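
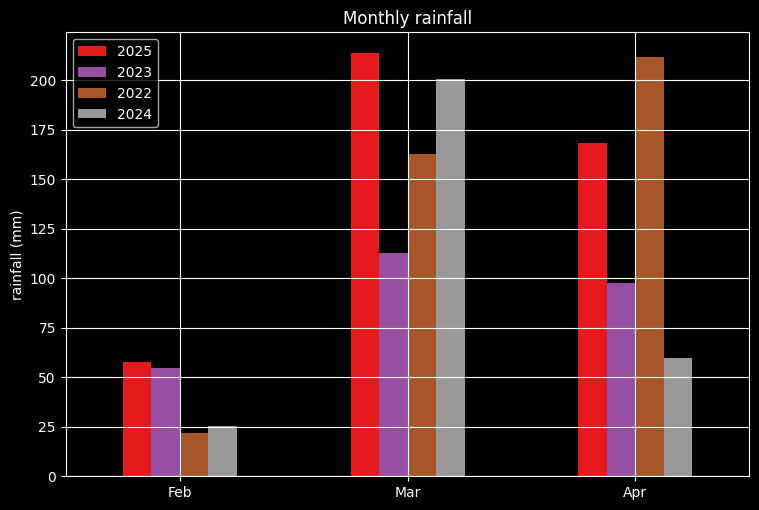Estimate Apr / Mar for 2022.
Apr ≈ 220, Mar ≈ 160; 220/160 ≈ 1.38.

≈ 1.38×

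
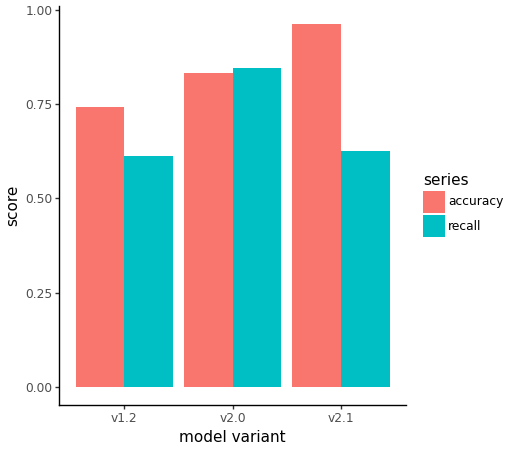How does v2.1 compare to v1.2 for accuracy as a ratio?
v2.1 ≈ 1.0, v1.2 ≈ 0.7; 1.0/0.7 ≈ 1.43.

≈ 1.43×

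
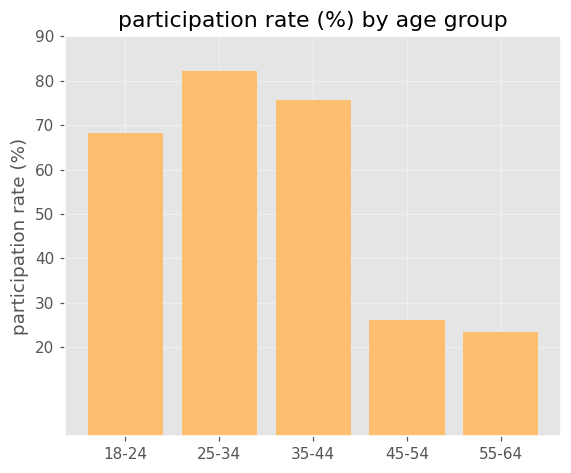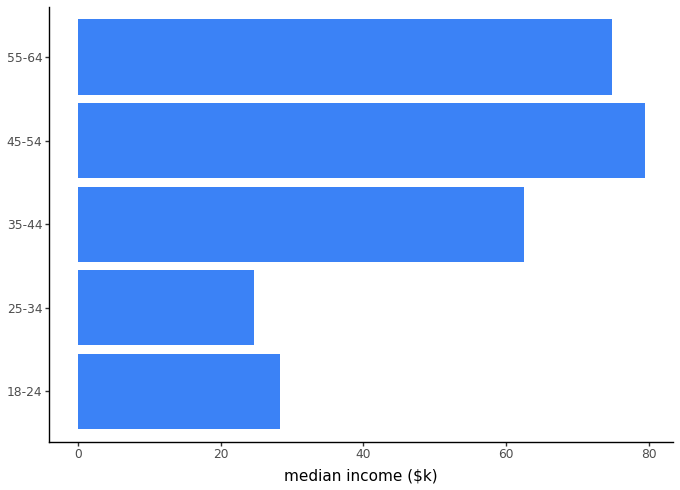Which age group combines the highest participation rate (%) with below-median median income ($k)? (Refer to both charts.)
Chart 2 median median income ($k) ≈ 60; below-median age groups: 18-24, 25-34. Among those, 25-34 has the highest participation rate (%) (≈ 80).

25-34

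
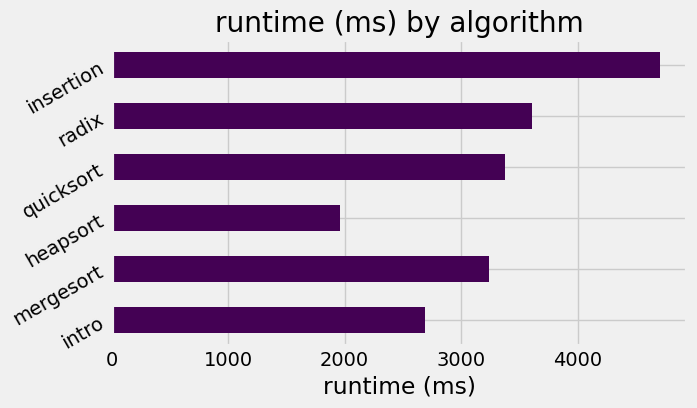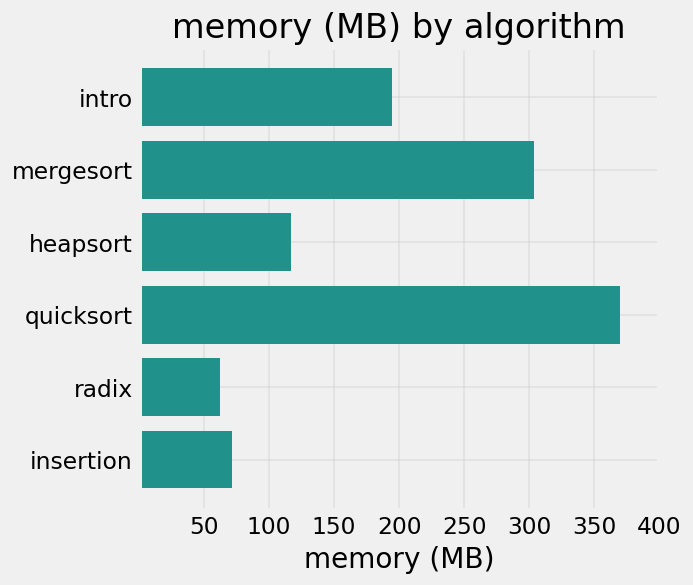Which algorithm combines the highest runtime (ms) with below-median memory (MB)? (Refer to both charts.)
insertion

Chart 2 median memory (MB) ≈ 150; below-median algorithms: heapsort, radix, insertion. Among those, insertion has the highest runtime (ms) (≈ 4500).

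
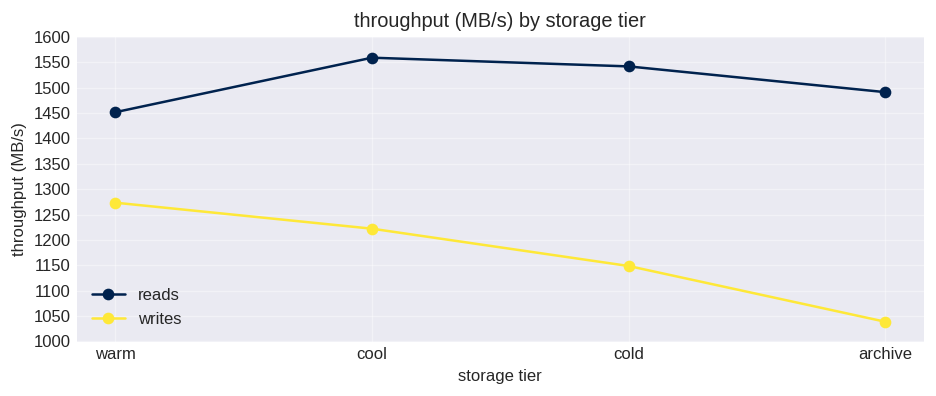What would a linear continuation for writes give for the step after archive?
Last three: 1200, 1150, 1050 → slope ≈ -75/step → next ≈ 975.

≈ 975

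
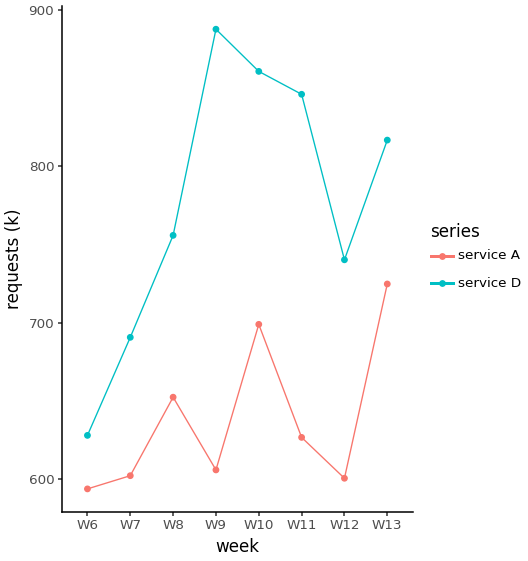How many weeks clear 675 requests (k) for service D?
Above 675: W7, W8, W9, W10, W11, W12, W13.

7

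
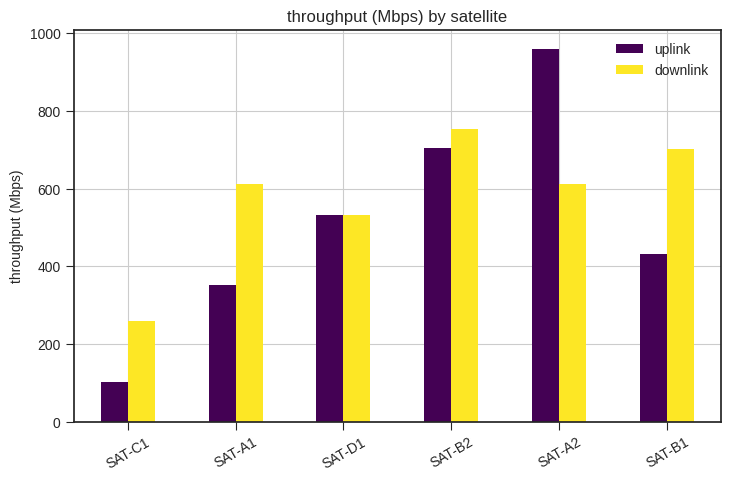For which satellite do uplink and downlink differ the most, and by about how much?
SAT-A2: uplink ≈ 1000, downlink ≈ 600 → gap ≈ 400. Next-largest (SAT-B1) is only ≈ 300.

SAT-A2, ≈ 400 Mbps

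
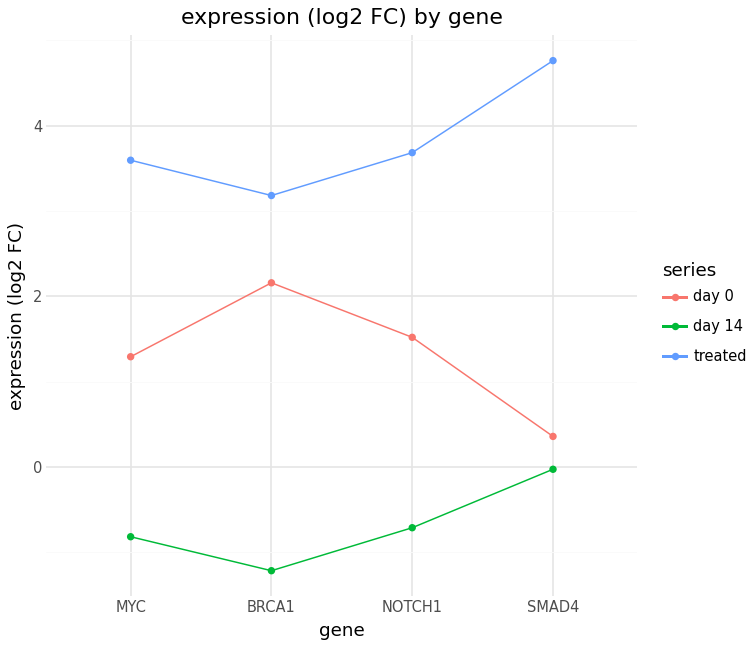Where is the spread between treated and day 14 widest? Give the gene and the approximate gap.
SMAD4: treated ≈ 5.0, day 14 ≈ 0.0 → gap ≈ 5.0. Next-largest (MYC) is only ≈ 4.5.

SMAD4, ≈ 5.0 log2 FC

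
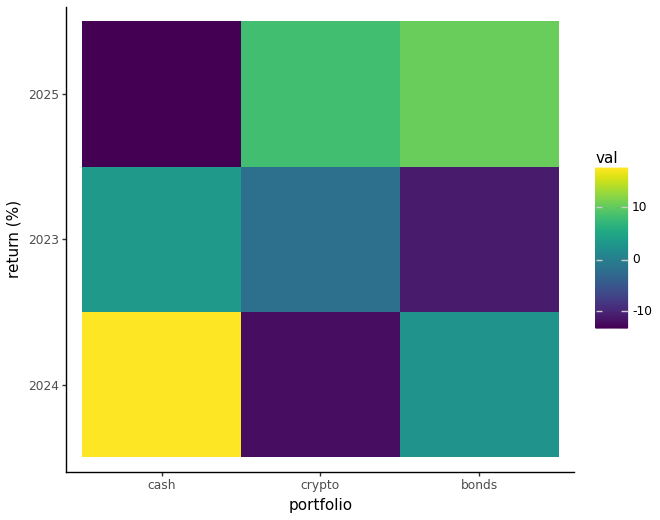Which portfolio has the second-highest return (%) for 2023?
Top 3 for 2023: cash ≈ 5, crypto ≈ 0, bonds ≈ -10.

crypto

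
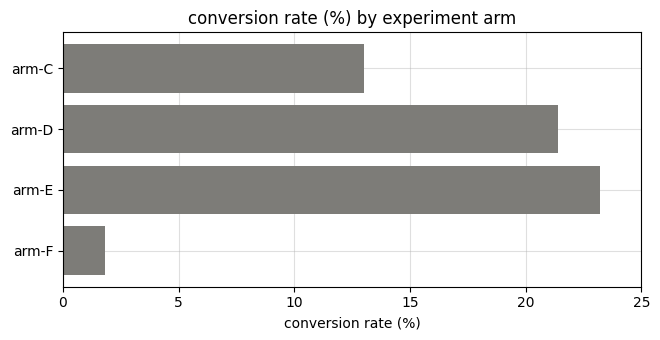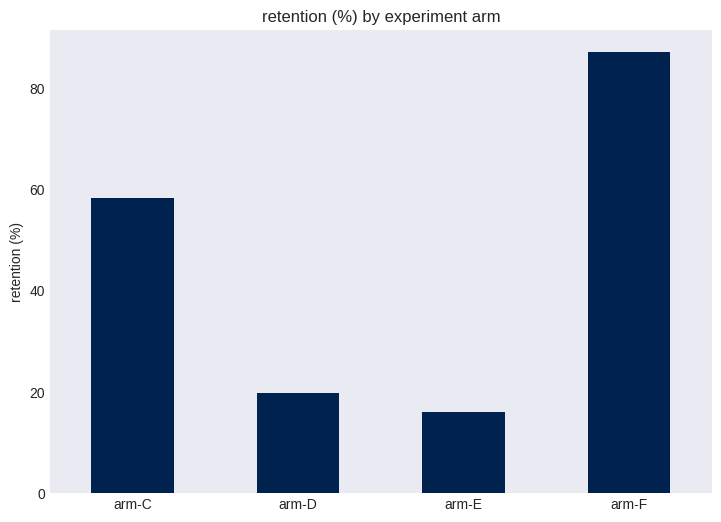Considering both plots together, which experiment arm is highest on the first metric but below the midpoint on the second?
arm-E

Chart 2 median retention (%) ≈ 40; below-median experiment arms: arm-D, arm-E. Among those, arm-E has the highest conversion rate (%) (≈ 25).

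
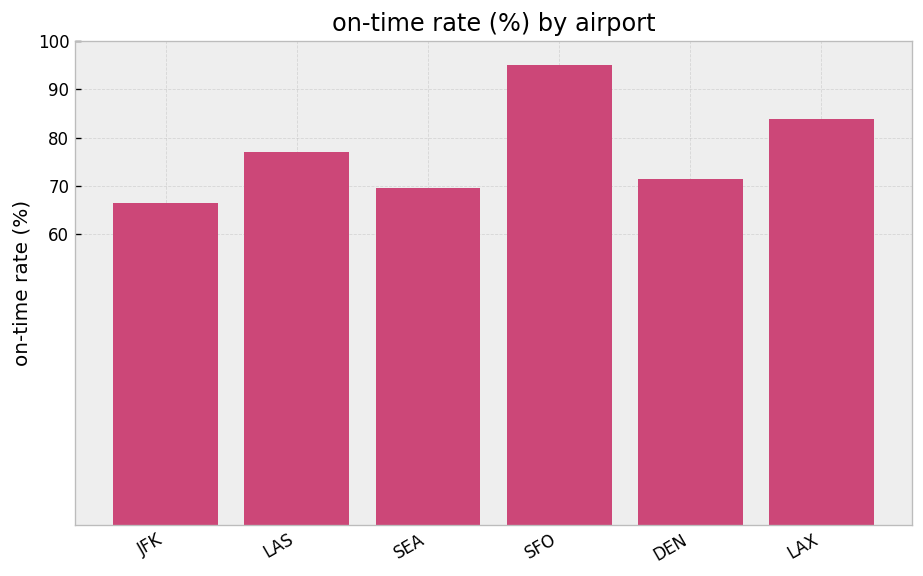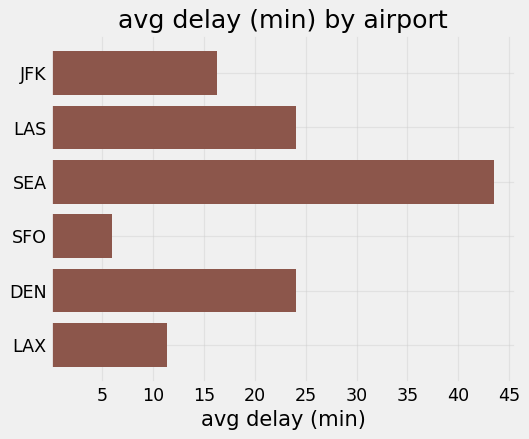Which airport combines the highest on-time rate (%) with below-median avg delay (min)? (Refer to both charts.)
Chart 2 median avg delay (min) ≈ 20; below-median airports: JFK, SFO, LAX. Among those, SFO has the highest on-time rate (%) (≈ 100).

SFO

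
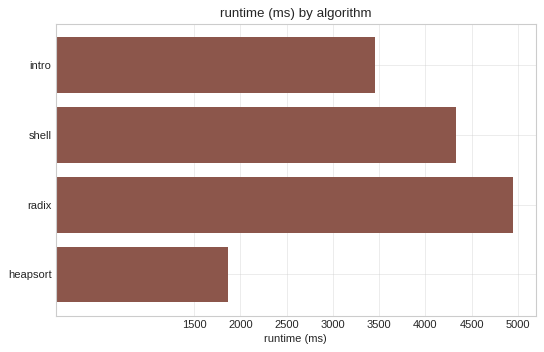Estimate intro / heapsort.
≈ 1.75×

intro ≈ 3500, heapsort ≈ 2000; 3500/2000 ≈ 1.75.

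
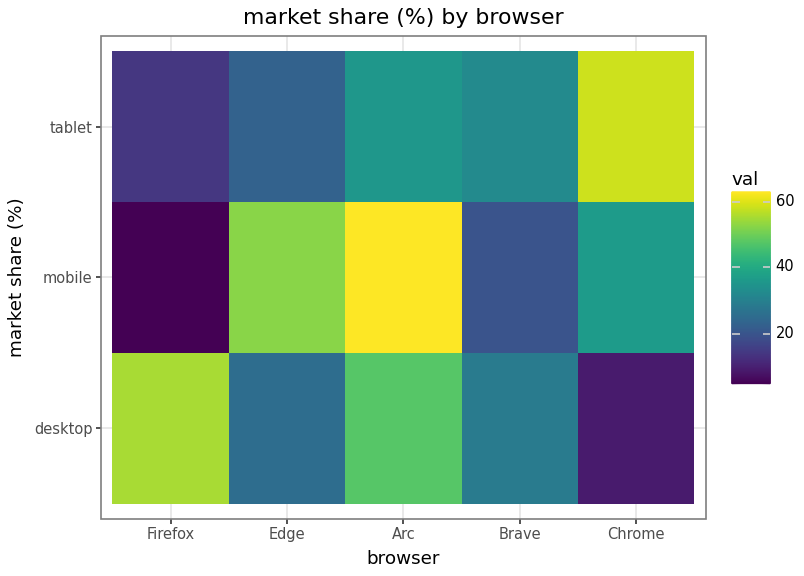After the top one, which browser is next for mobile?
Edge

Top 3 for mobile: Arc ≈ 65, Edge ≈ 55, Chrome ≈ 35.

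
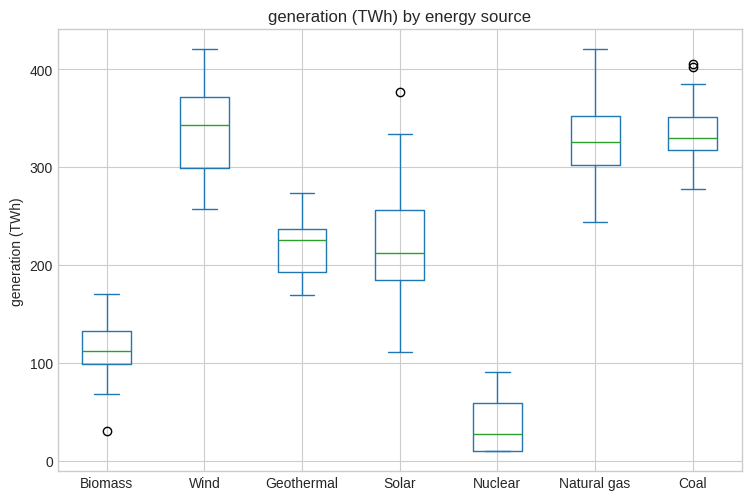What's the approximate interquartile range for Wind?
≈ 75

Q3 ≈ 375, Q1 ≈ 300; IQR ≈ 75.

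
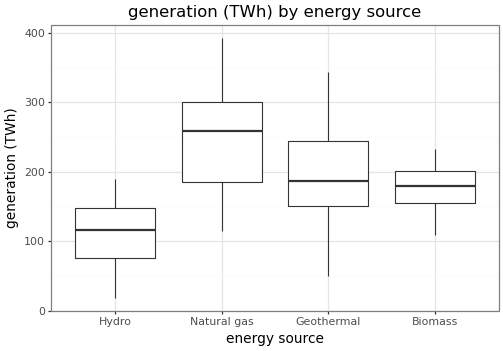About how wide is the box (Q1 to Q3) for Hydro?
≈ 60

Q3 ≈ 140, Q1 ≈ 80; IQR ≈ 60.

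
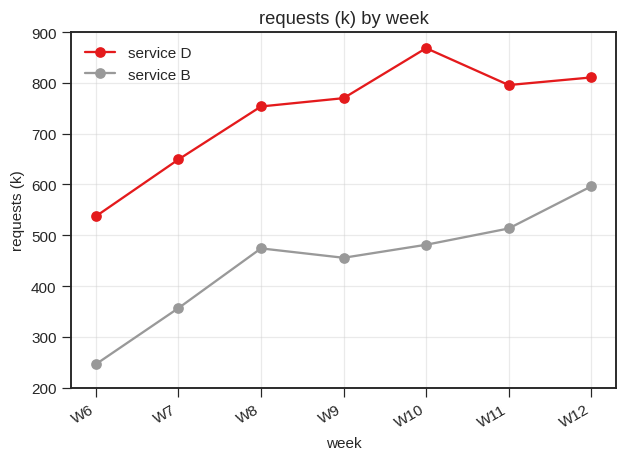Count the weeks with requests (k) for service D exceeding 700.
5

Above 700: W8, W9, W10, W11, W12.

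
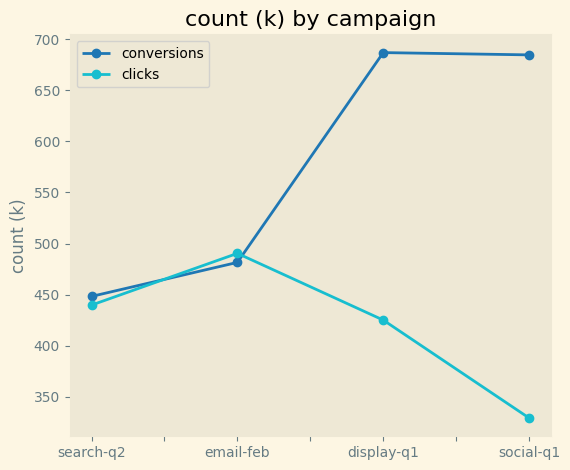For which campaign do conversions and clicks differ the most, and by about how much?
social-q1: conversions ≈ 700, clicks ≈ 350 → gap ≈ 350. Next-largest (display-q1) is only ≈ 250.

social-q1, ≈ 350 k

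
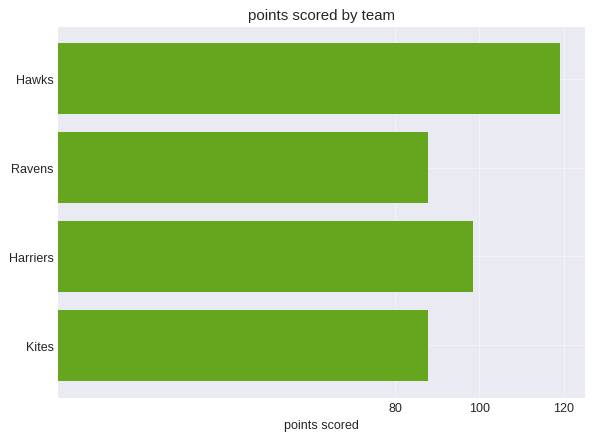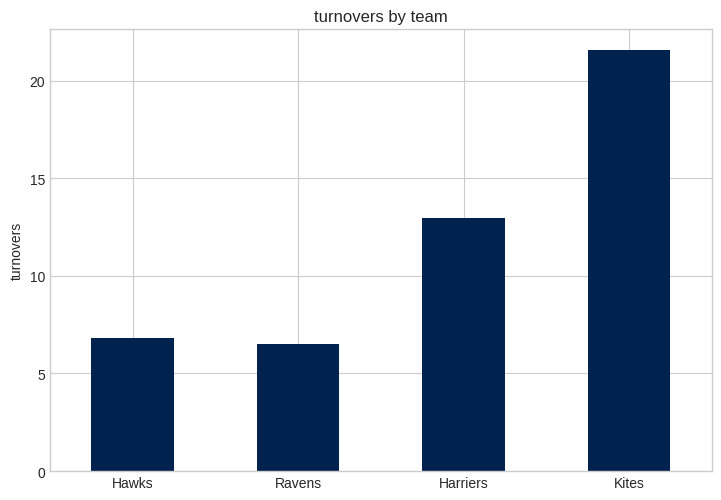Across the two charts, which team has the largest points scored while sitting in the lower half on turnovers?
Hawks

Chart 2 median turnovers ≈ 10; below-median teams: Hawks, Ravens. Among those, Hawks has the highest points scored (≈ 120).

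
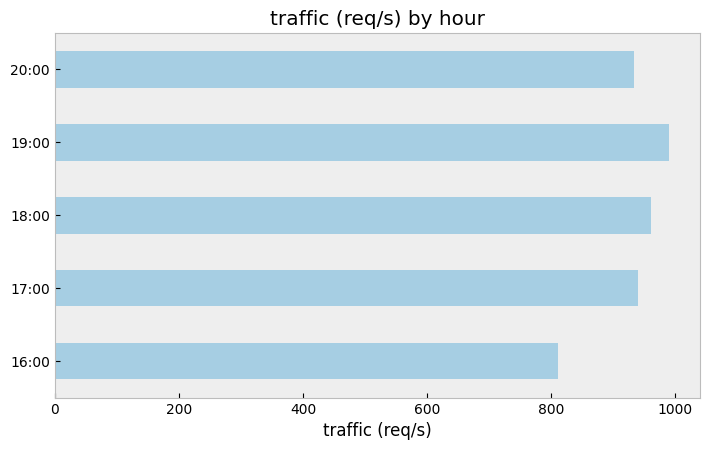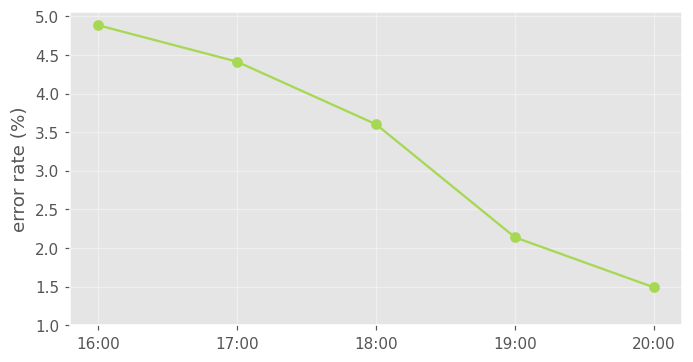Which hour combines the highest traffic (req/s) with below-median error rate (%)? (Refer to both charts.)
19:00

Chart 2 median error rate (%) ≈ 3.5; below-median hours: 19:00, 20:00. Among those, 19:00 has the highest traffic (req/s) (≈ 1000).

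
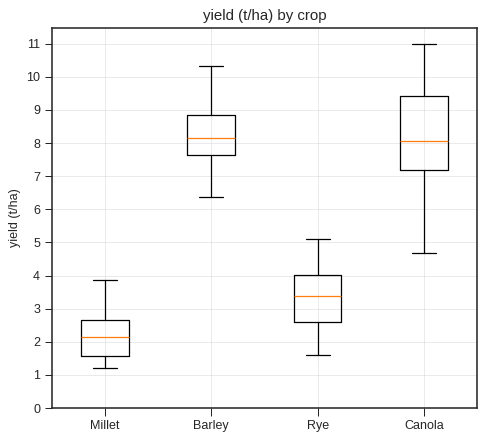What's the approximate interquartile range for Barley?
≈ 1

Q3 ≈ 9, Q1 ≈ 8; IQR ≈ 1.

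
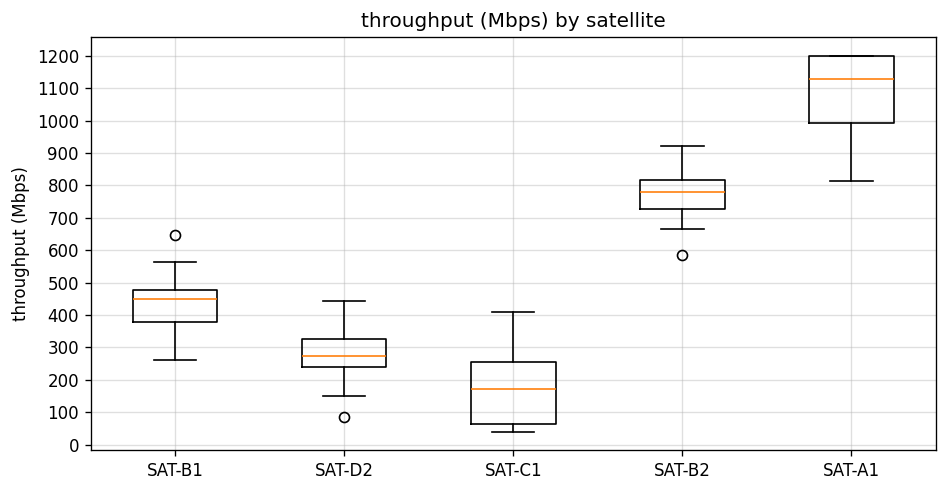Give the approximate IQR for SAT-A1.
≈ 200

Q3 ≈ 1200, Q1 ≈ 1000; IQR ≈ 200.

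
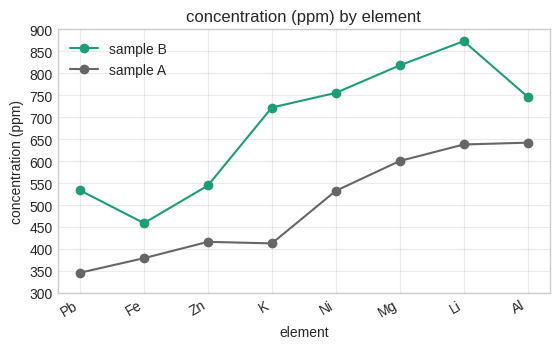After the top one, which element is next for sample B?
Mg

Top 3 for sample B: Li ≈ 850, Mg ≈ 800, Ni ≈ 750.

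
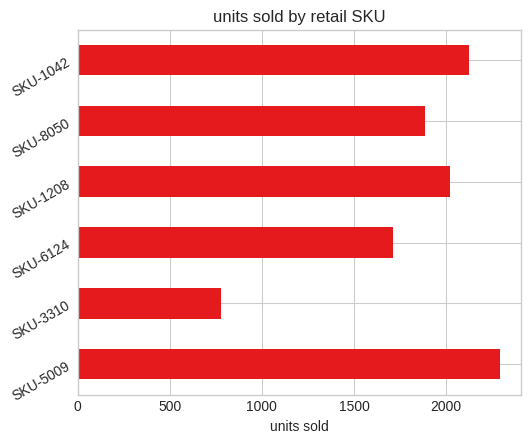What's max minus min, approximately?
Max SKU-5009 ≈ 2200, min SKU-3310 ≈ 800; range ≈ 1400.

≈ 1400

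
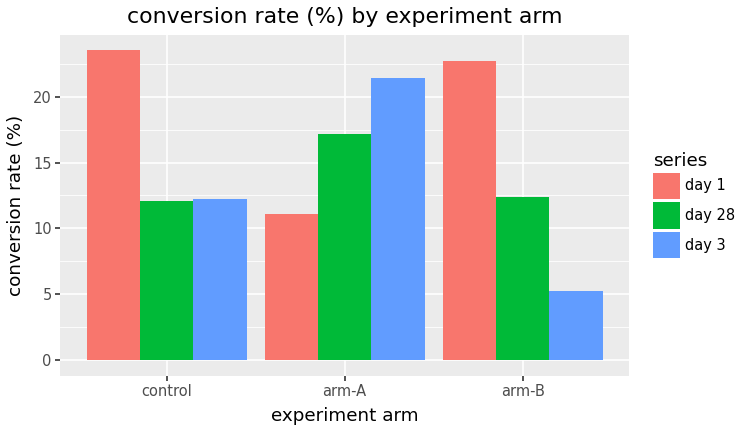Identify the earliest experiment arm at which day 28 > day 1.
control: day 28 ≈ 12 vs day 1 ≈ 24 (not yet); arm-A: day 28 ≈ 18 vs day 1 ≈ 12 (first crossover).

arm-A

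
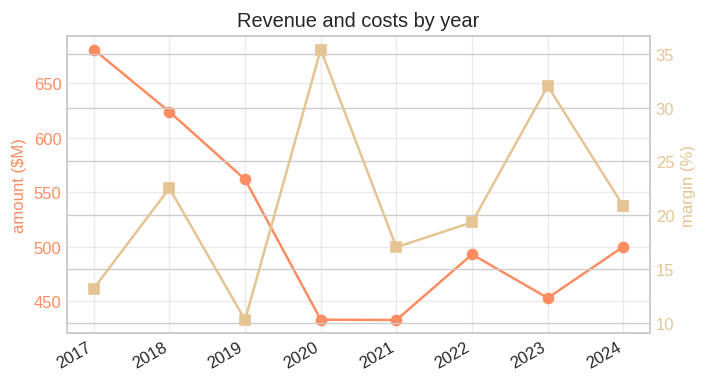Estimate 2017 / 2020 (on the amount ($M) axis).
2017 ≈ 675, 2020 ≈ 425; 675/425 ≈ 1.59.

≈ 1.59×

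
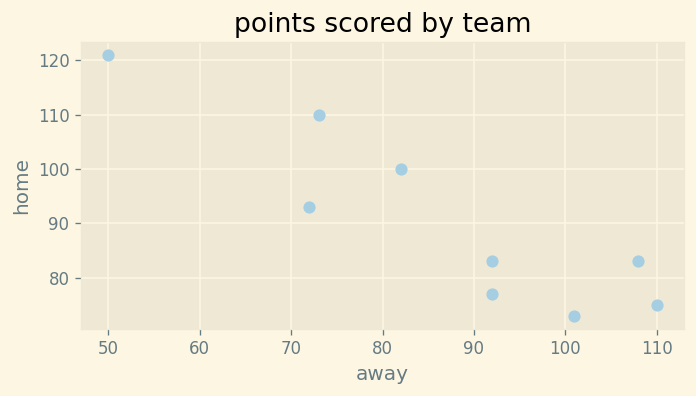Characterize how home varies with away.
Points are negatively correlated; strong (|r| ≈ 0.9).

negative, strong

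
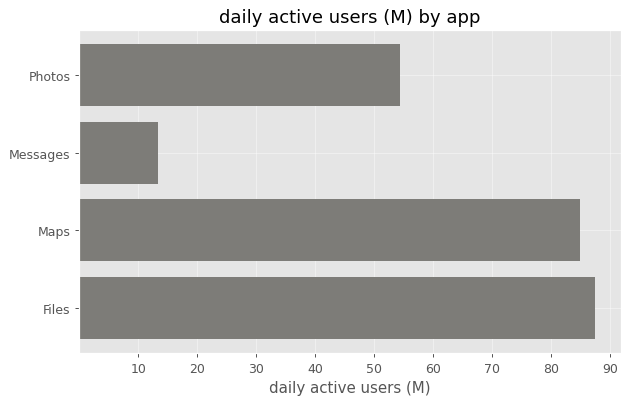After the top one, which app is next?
Maps

Top 3: Files ≈ 90, Maps ≈ 80, Photos ≈ 50.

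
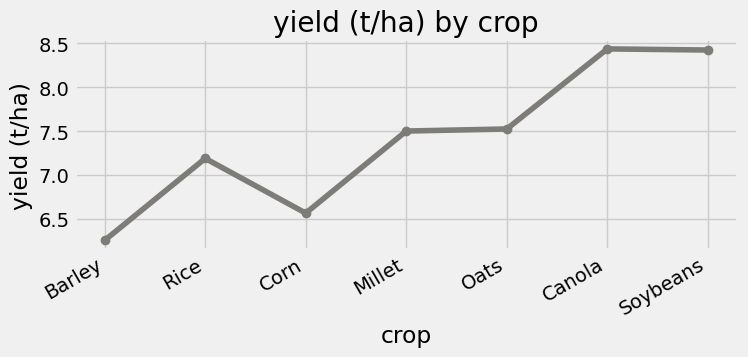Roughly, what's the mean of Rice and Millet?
(7.2 + 7.6) / 2 ≈ 7.4.

≈ 7.4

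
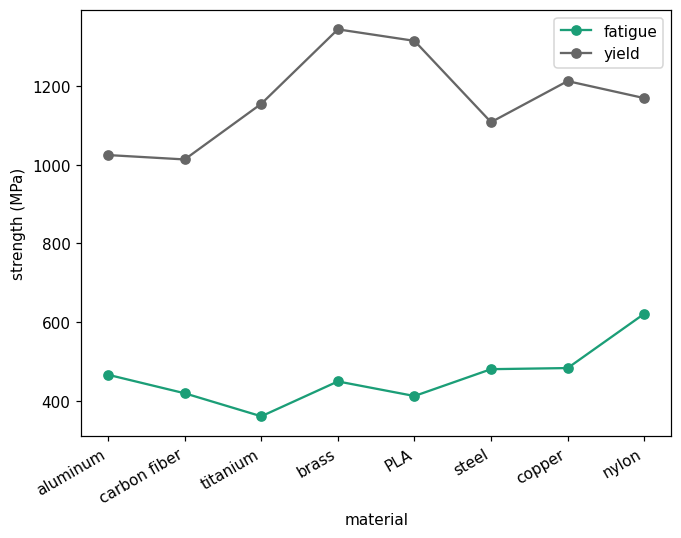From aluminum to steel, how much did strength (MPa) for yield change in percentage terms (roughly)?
≈ +10%

aluminum ≈ 1000, steel ≈ 1100; (1100 − 1000) / 1000 ≈ +10%.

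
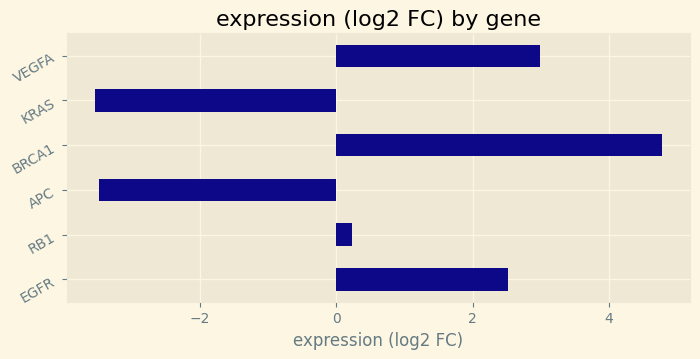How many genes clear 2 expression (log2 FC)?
Above 2: EGFR, BRCA1, VEGFA.

3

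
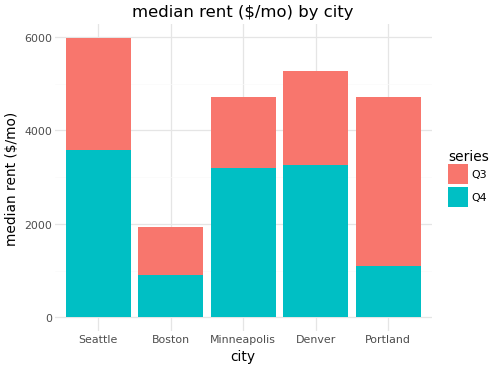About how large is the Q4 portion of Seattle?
≈ 3500

Q4 top ≈ 3500, bottom ≈ 0; segment ≈ 3500.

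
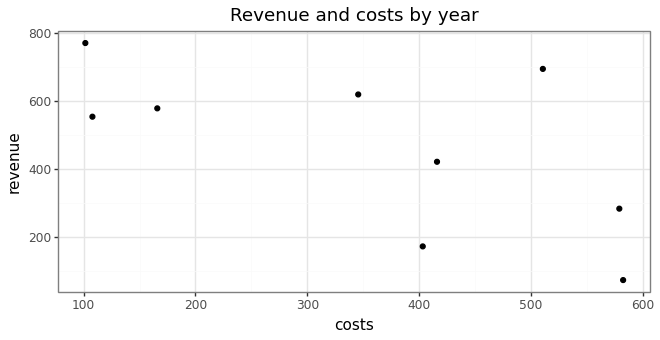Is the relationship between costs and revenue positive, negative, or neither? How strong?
Points are negatively correlated; moderate (|r| ≈ 0.6).

negative, moderate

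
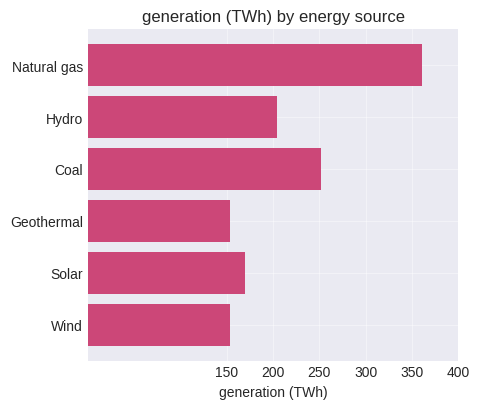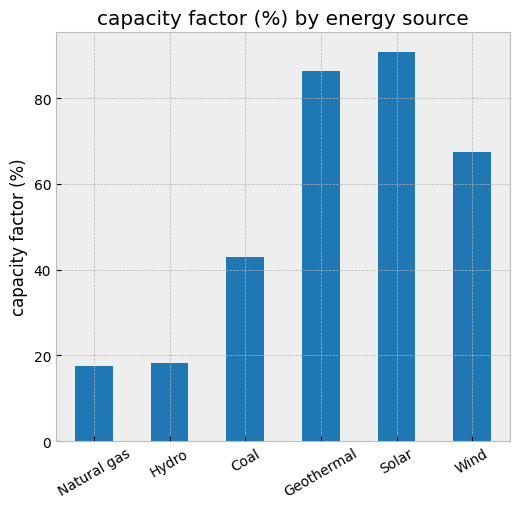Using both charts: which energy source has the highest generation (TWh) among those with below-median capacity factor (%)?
Natural gas

Chart 2 median capacity factor (%) ≈ 60; below-median energy sources: Natural gas, Hydro, Coal. Among those, Natural gas has the highest generation (TWh) (≈ 350).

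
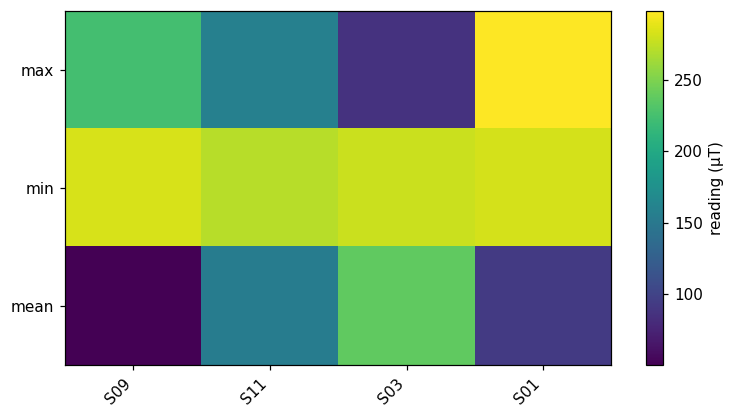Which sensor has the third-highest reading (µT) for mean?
Top 4 for mean: S03 ≈ 225, S11 ≈ 150, S01 ≈ 100, S09 ≈ 50.

S01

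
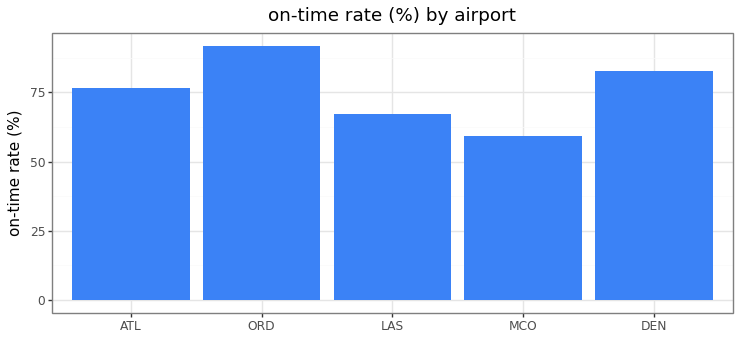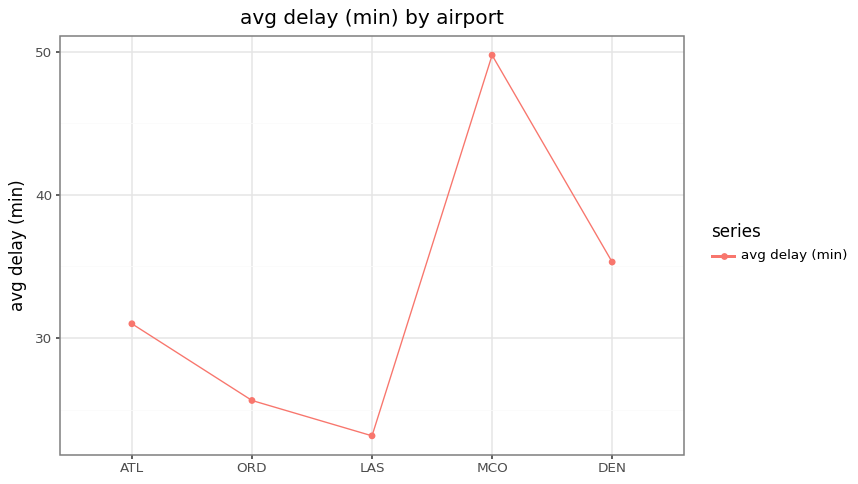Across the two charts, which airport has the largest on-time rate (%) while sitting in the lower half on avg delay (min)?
Chart 2 median avg delay (min) ≈ 30; below-median airports: ORD, LAS. Among those, ORD has the highest on-time rate (%) (≈ 90).

ORD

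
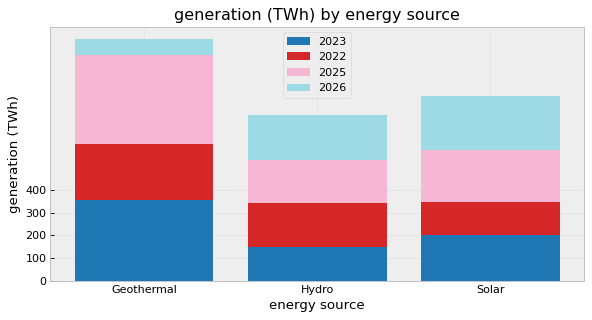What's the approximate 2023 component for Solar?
≈ 200

2023 top ≈ 200, bottom ≈ 0; segment ≈ 200.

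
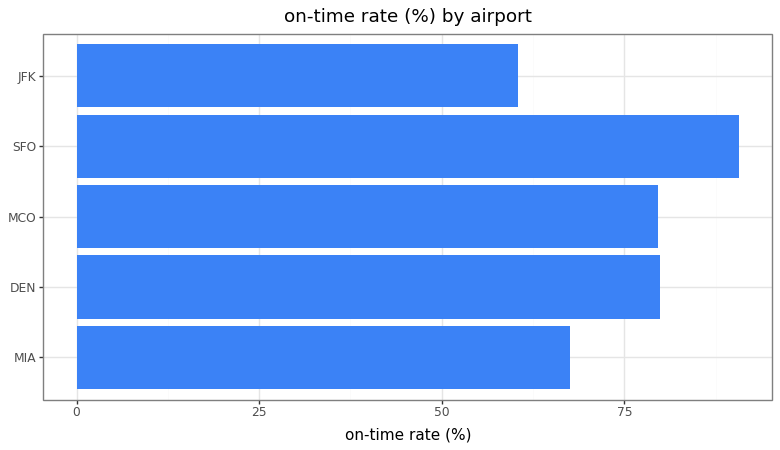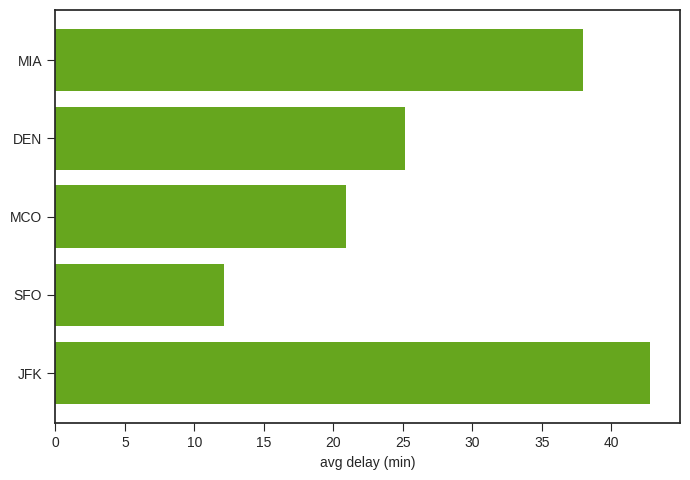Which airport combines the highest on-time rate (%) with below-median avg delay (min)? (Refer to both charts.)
SFO

Chart 2 median avg delay (min) ≈ 25; below-median airports: MCO, SFO. Among those, SFO has the highest on-time rate (%) (≈ 90).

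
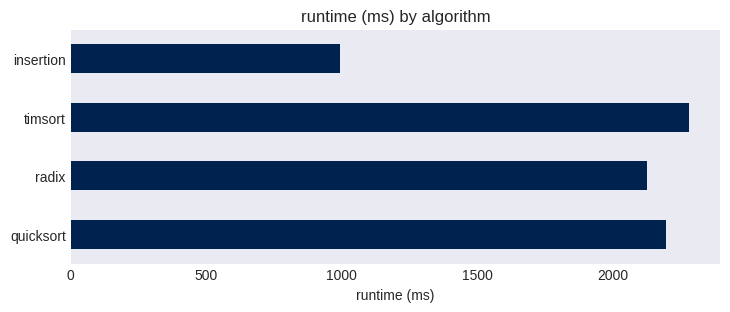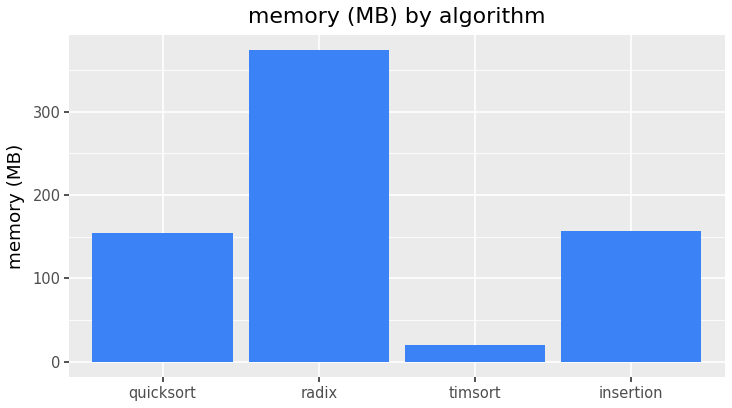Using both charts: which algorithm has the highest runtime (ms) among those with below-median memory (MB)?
timsort

Chart 2 median memory (MB) ≈ 150; below-median algorithms: quicksort, timsort. Among those, timsort has the highest runtime (ms) (≈ 2500).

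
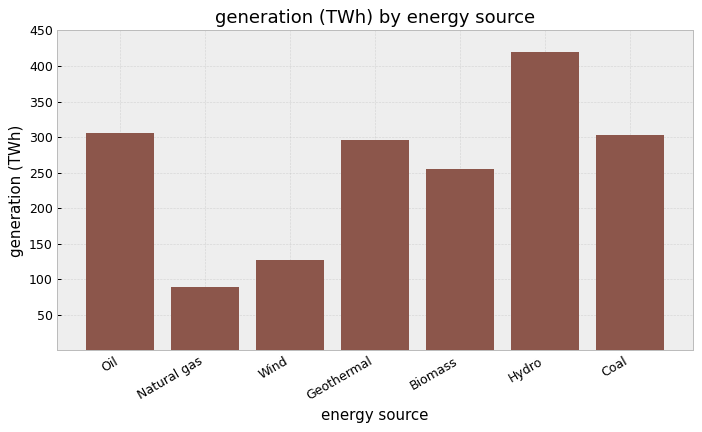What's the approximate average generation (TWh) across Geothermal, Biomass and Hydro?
≈ 317

(300 + 250 + 400) / 3 ≈ 317.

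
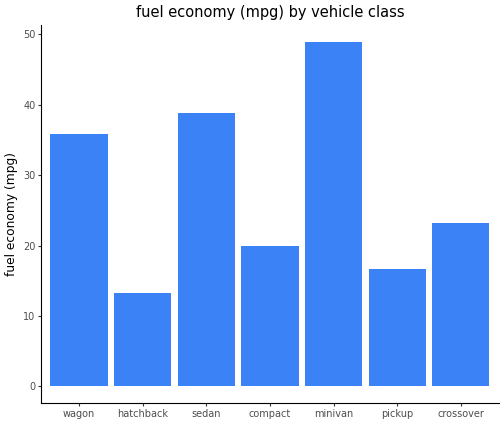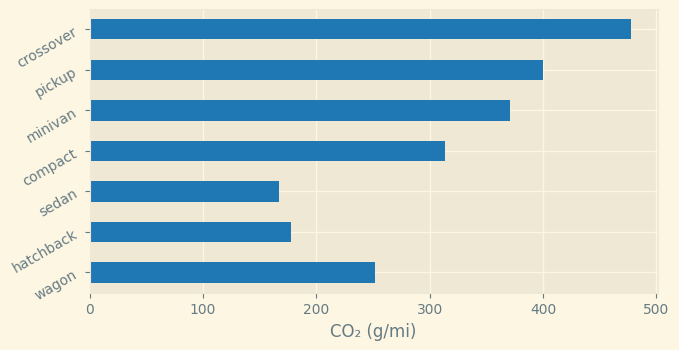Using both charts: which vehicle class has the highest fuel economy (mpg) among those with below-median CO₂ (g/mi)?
Chart 2 median CO₂ (g/mi) ≈ 300; below-median vehicle classes: wagon, hatchback, sedan. Among those, sedan has the highest fuel economy (mpg) (≈ 40).

sedan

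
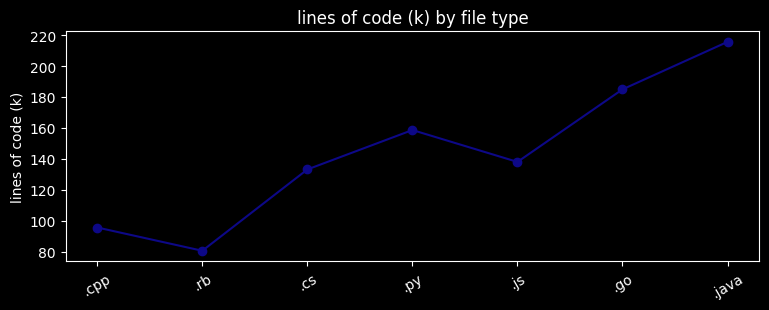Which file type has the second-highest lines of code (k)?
Top 3: .java ≈ 220, .go ≈ 180, .py ≈ 160.

.go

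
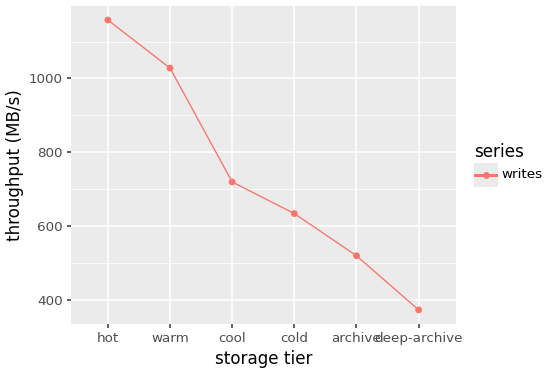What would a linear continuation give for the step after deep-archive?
Last three: 600, 500, 400 → slope ≈ -100/step → next ≈ 300.

≈ 300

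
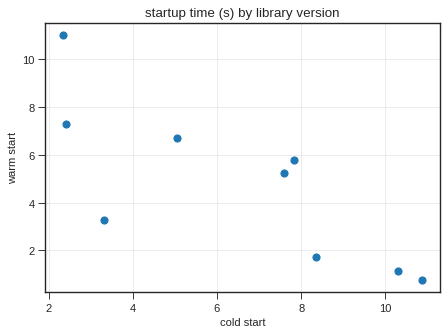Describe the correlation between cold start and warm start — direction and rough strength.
Points are negatively correlated; strong (|r| ≈ 0.8).

negative, strong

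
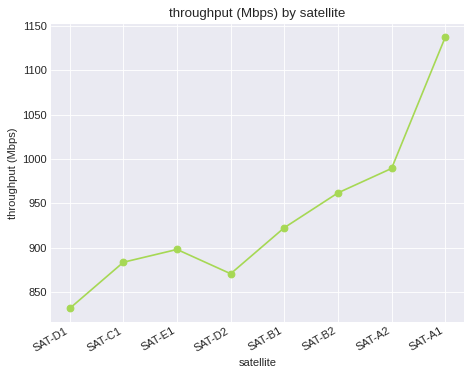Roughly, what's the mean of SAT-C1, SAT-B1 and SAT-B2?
(900 + 900 + 950) / 3 ≈ 917.

≈ 917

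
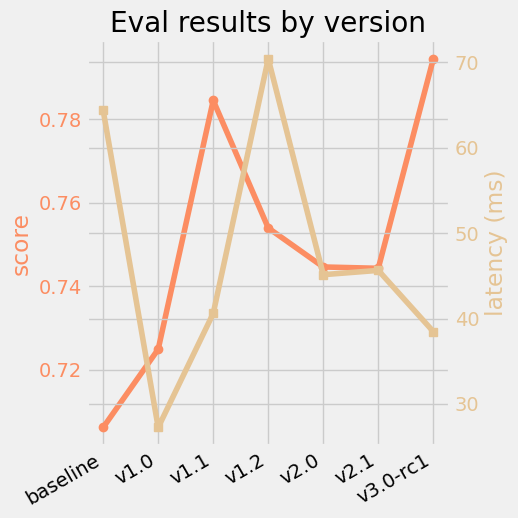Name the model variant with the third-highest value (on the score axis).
v1.2

Top 4 (on the score axis): v3.0-rc1 ≈ 0.79, v1.1 ≈ 0.78, v1.2 ≈ 0.75, v2.0 ≈ 0.74.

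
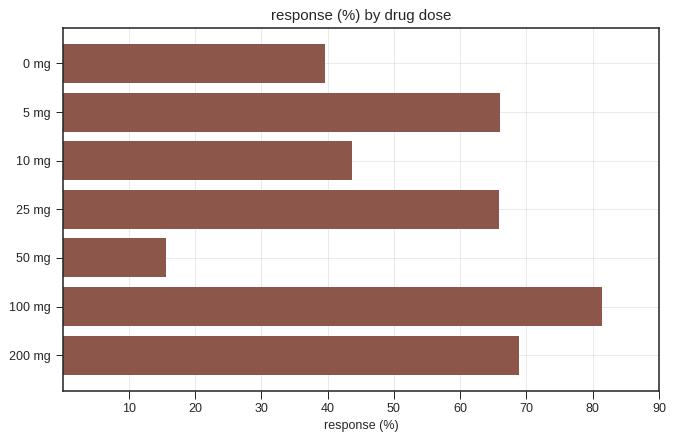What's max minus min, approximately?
Max 100 mg ≈ 80, min 50 mg ≈ 20; range ≈ 60.

≈ 60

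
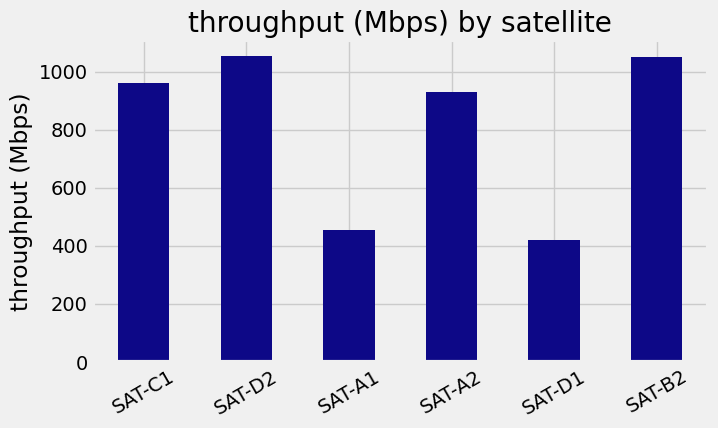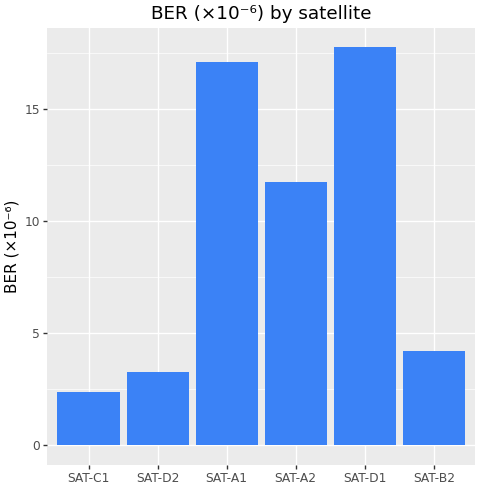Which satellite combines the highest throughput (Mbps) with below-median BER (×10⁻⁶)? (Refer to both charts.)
SAT-D2

Chart 2 median BER (×10⁻⁶) ≈ 8; below-median satellites: SAT-C1, SAT-D2, SAT-B2. Among those, SAT-D2 has the highest throughput (Mbps) (≈ 1100).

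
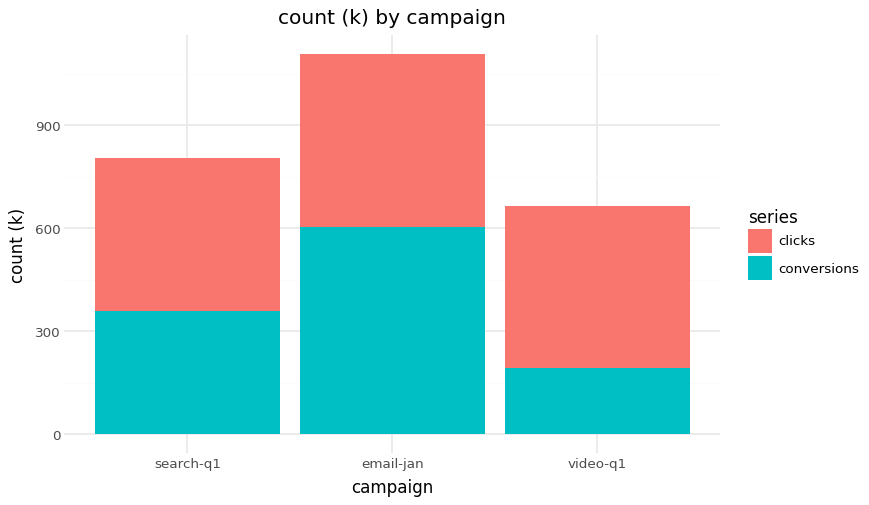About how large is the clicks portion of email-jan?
clicks top ≈ 1100, bottom ≈ 600; segment ≈ 500.

≈ 500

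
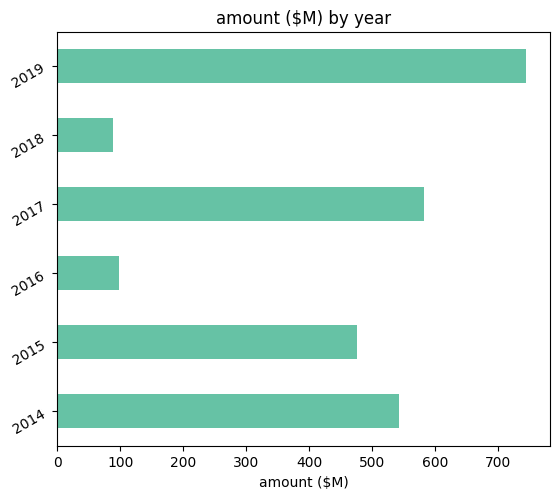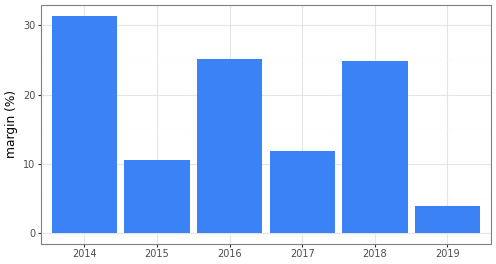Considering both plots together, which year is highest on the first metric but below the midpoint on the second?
Chart 2 median margin (%) ≈ 20; below-median years: 2015, 2017, 2019. Among those, 2019 has the highest amount ($M) (≈ 700).

2019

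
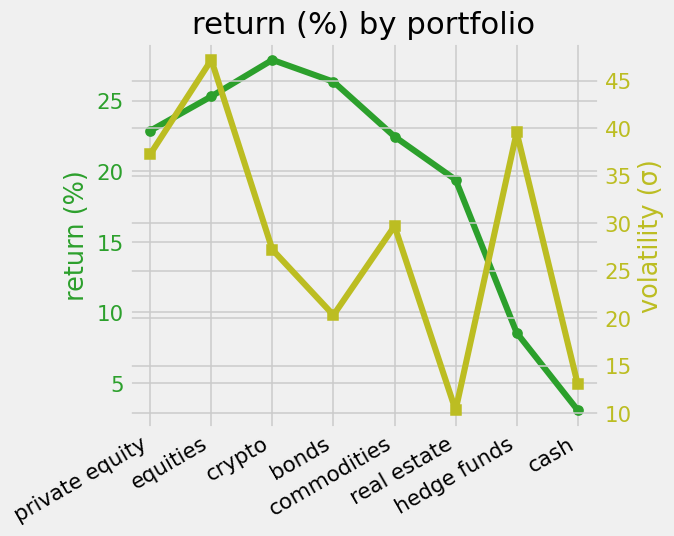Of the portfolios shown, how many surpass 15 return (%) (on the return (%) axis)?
6

Above 15: private equity, equities, crypto, bonds, commodities, real estate.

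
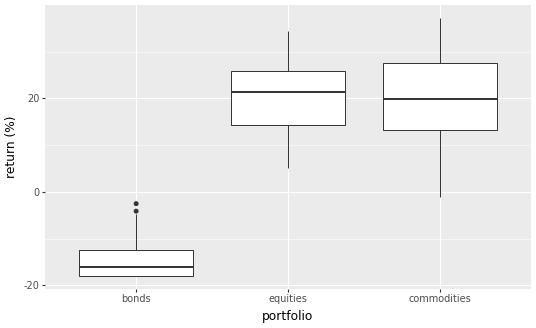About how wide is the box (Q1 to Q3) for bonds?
≈ 5

Q3 ≈ -15, Q1 ≈ -20; IQR ≈ 5.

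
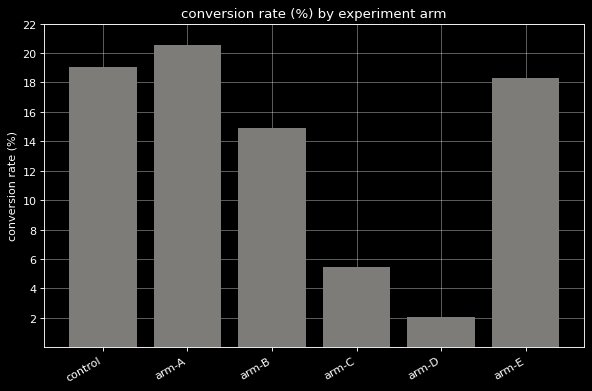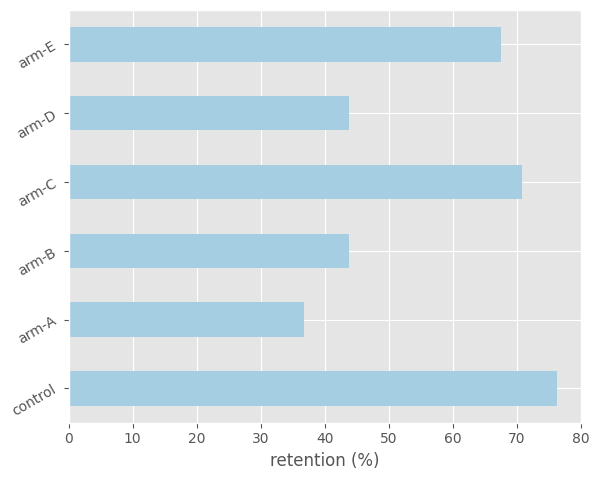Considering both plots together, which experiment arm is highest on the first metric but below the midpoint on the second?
Chart 2 median retention (%) ≈ 60; below-median experiment arms: arm-A, arm-B, arm-D. Among those, arm-A has the highest conversion rate (%) (≈ 20).

arm-A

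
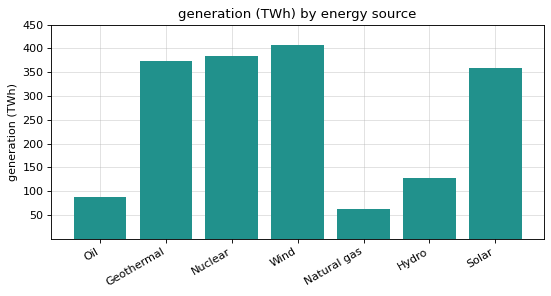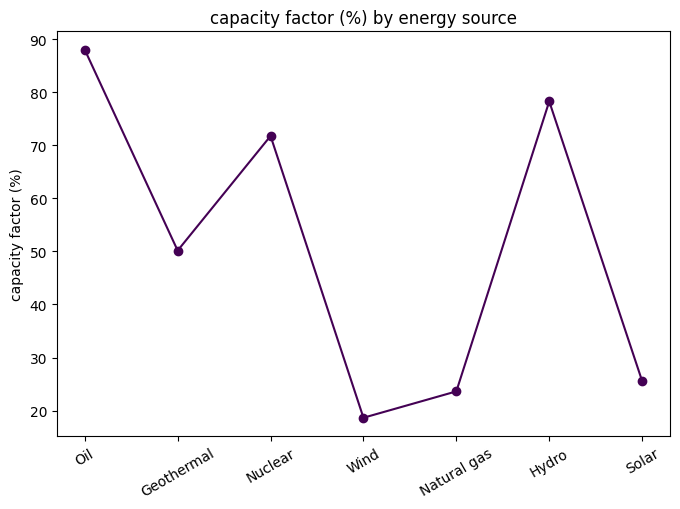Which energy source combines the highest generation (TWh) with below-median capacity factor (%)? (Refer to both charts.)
Wind

Chart 2 median capacity factor (%) ≈ 50; below-median energy sources: Wind, Natural gas, Solar. Among those, Wind has the highest generation (TWh) (≈ 400).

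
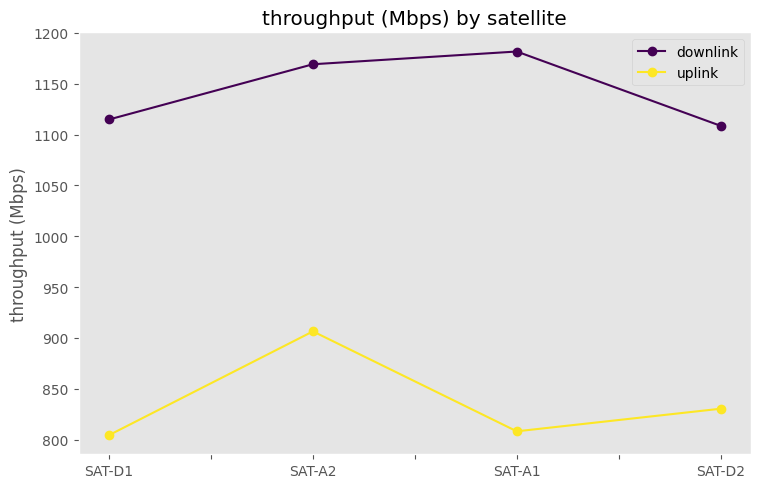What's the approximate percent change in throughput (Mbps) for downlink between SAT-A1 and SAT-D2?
≈ -8.3%

SAT-A1 ≈ 1200, SAT-D2 ≈ 1100; (1100 − 1200) / 1200 ≈ -8.3%.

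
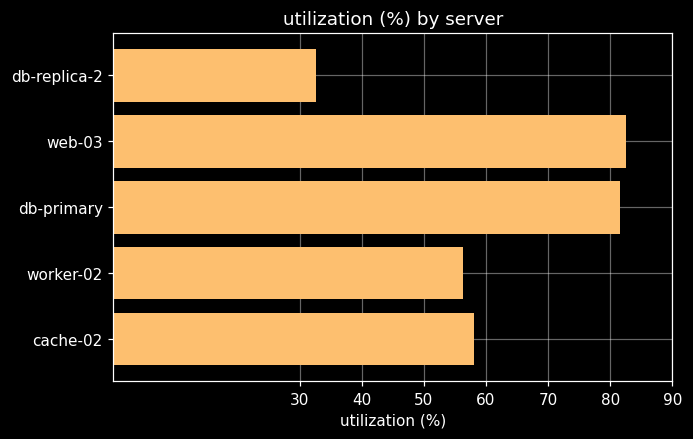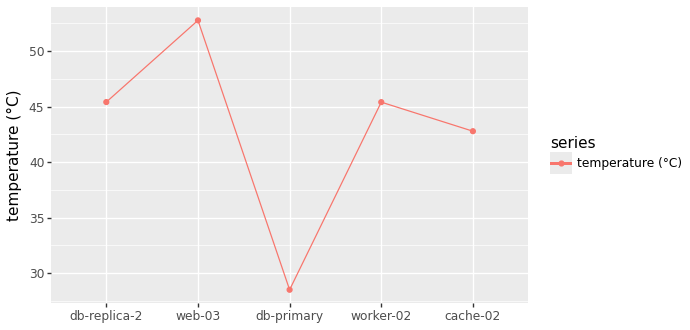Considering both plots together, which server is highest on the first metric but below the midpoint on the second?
Chart 2 median temperature (°C) ≈ 45; below-median servers: db-primary, cache-02. Among those, db-primary has the highest utilization (%) (≈ 80).

db-primary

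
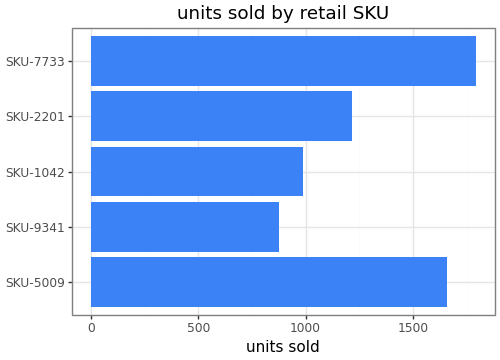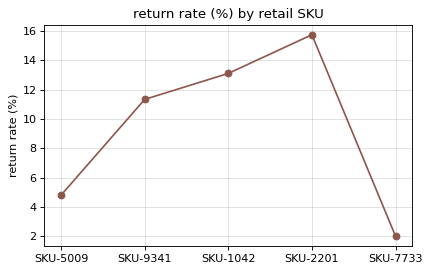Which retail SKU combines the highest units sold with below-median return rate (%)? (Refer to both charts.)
Chart 2 median return rate (%) ≈ 12; below-median retail SKUs: SKU-5009, SKU-7733. Among those, SKU-7733 has the highest units sold (≈ 1800).

SKU-7733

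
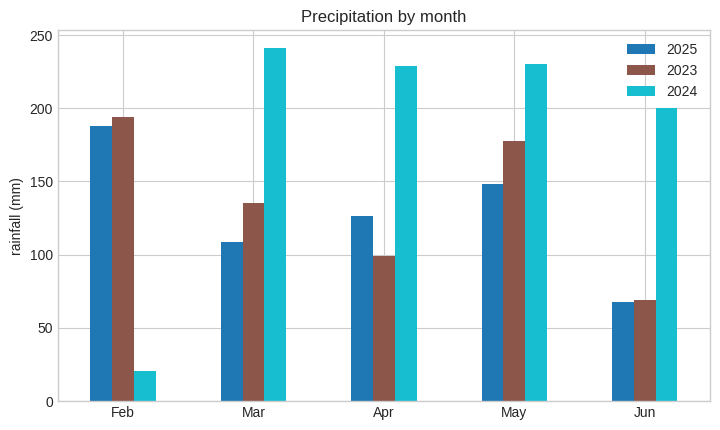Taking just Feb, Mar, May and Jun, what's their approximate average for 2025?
≈ 131

(200 + 100 + 150 + 75) / 4 ≈ 131.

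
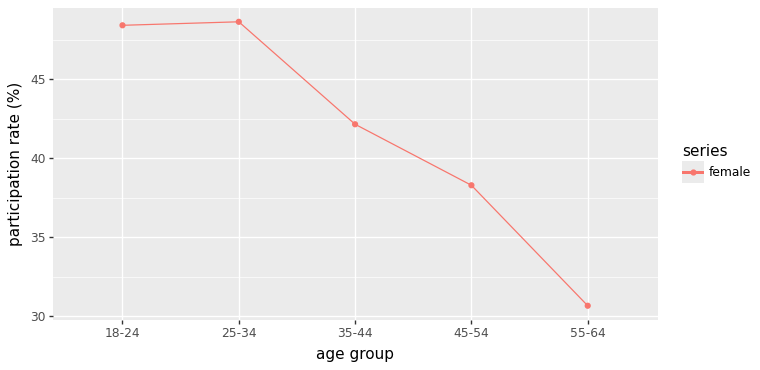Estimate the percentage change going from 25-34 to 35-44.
≈ -12.5%

25-34 ≈ 48, 35-44 ≈ 42; (42 − 48) / 48 ≈ -12.5%.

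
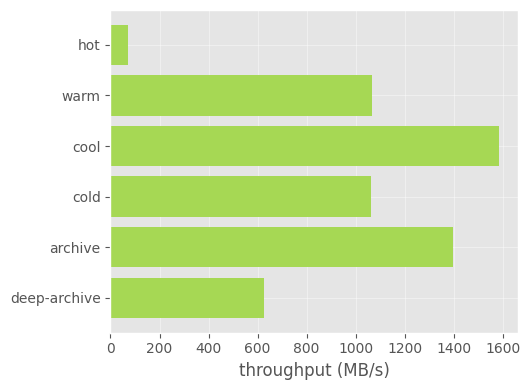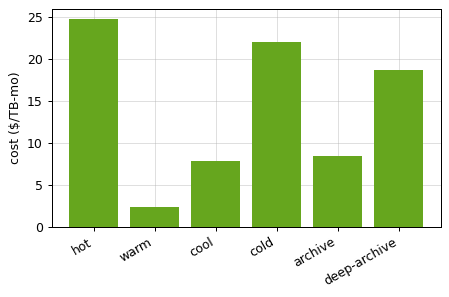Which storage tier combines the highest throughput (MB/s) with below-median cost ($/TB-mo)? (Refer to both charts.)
Chart 2 median cost ($/TB-mo) ≈ 15; below-median storage tiers: warm, cool, archive. Among those, cool has the highest throughput (MB/s) (≈ 1600).

cool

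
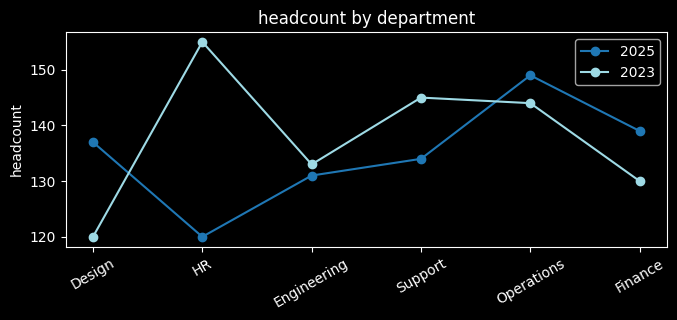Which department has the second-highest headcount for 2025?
Top 3 for 2025: Operations ≈ 150, Finance ≈ 140, Design ≈ 135.

Finance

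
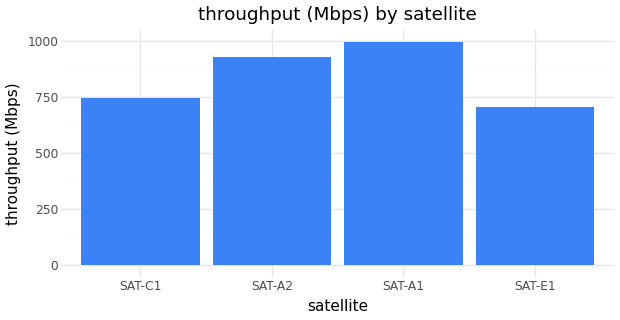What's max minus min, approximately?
≈ 300

Max SAT-A1 ≈ 1000, min SAT-E1 ≈ 700; range ≈ 300.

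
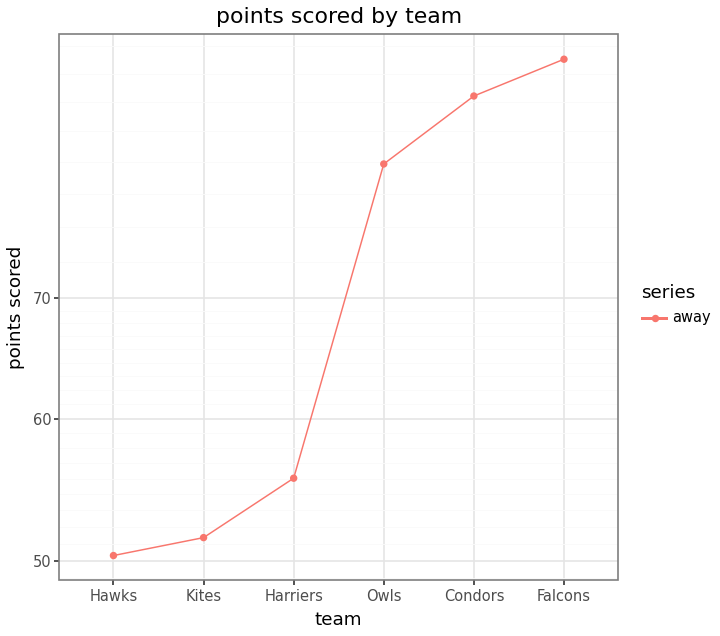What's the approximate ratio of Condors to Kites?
≈ 1.8×

Condors ≈ 90, Kites ≈ 50; 90/50 ≈ 1.8.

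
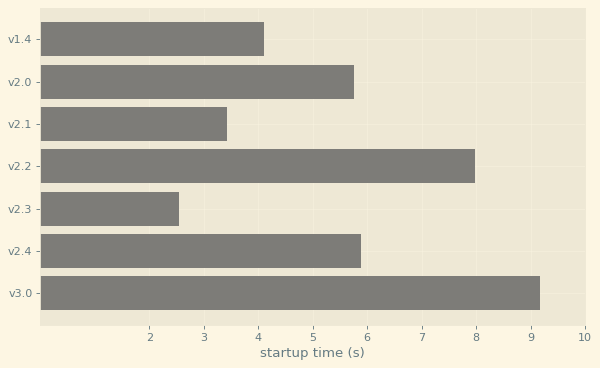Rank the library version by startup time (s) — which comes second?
Top 3: v3.0 ≈ 9, v2.2 ≈ 8, v2.4 ≈ 6.

v2.2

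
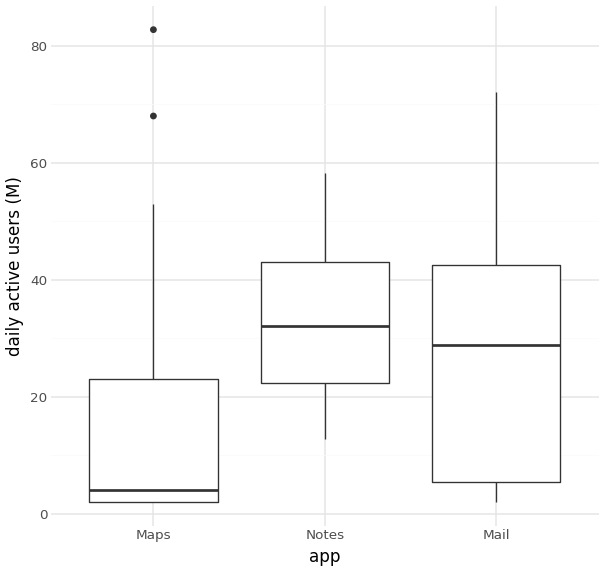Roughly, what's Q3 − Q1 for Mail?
Q3 ≈ 45, Q1 ≈ 5; IQR ≈ 40.

≈ 40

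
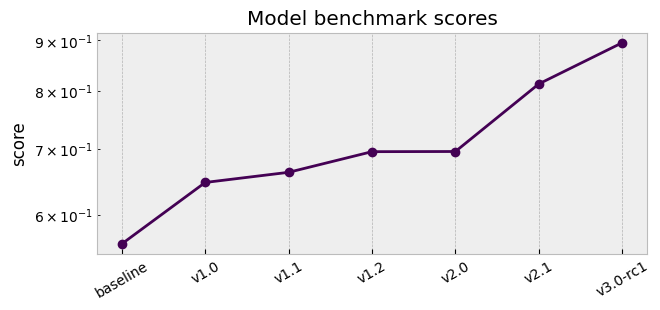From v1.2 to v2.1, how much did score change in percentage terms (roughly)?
≈ +14.3%

v1.2 ≈ 0.70, v2.1 ≈ 0.80; (0.80 − 0.70) / 0.70 ≈ +14.3%.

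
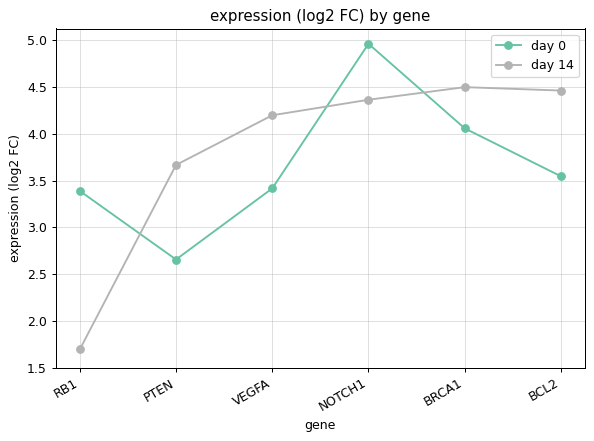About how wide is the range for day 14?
Max BRCA1 ≈ 4.5, min RB1 ≈ 1.5; range ≈ 3.0.

≈ 3.0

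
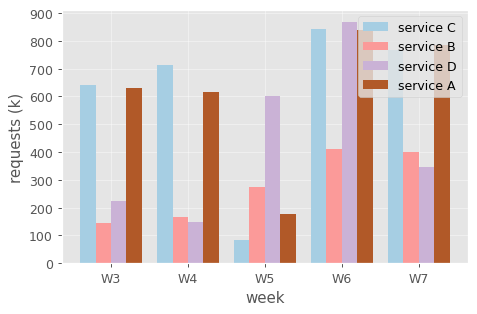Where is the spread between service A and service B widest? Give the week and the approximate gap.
W3: service A ≈ 600, service B ≈ 100 → gap ≈ 500. Next-largest (W4) is only ≈ 400.

W3, ≈ 500 k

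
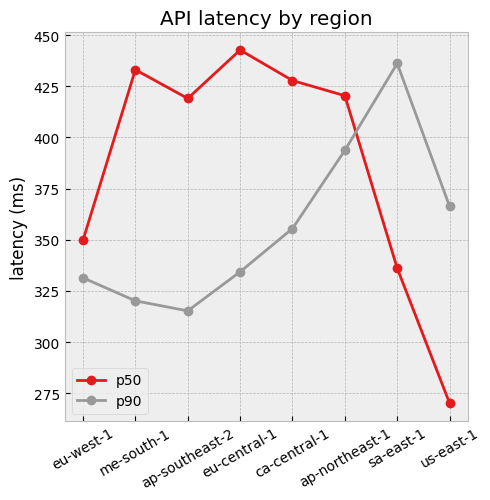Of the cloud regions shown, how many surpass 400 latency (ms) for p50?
5

Above 400: me-south-1, ap-southeast-2, eu-central-1, ca-central-1, ap-northeast-1.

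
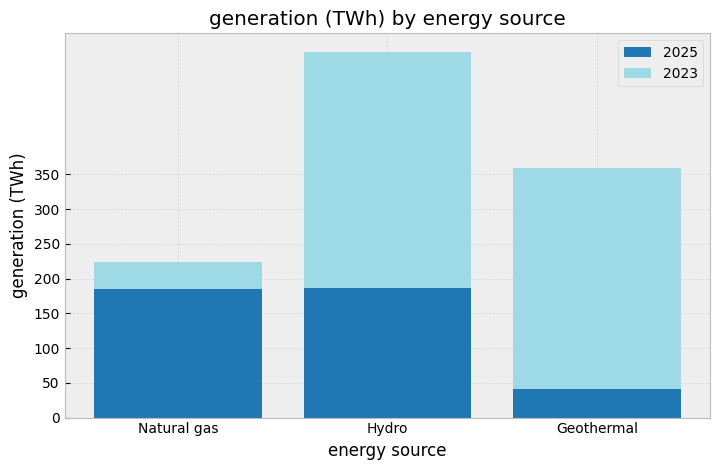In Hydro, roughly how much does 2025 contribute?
2025 top ≈ 200, bottom ≈ 0; segment ≈ 200.

≈ 200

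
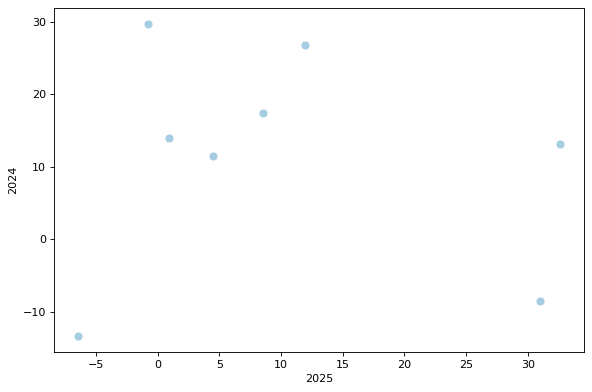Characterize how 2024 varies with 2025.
no clear correlation

Points are roughly uncorrelated; weak (|r| ≈ 0.1).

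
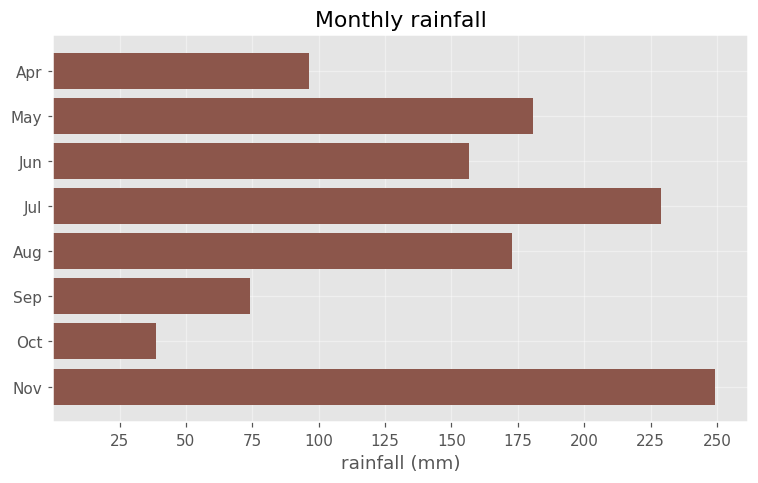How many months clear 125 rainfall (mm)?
Above 125: May, Jun, Jul, Aug, Nov.

5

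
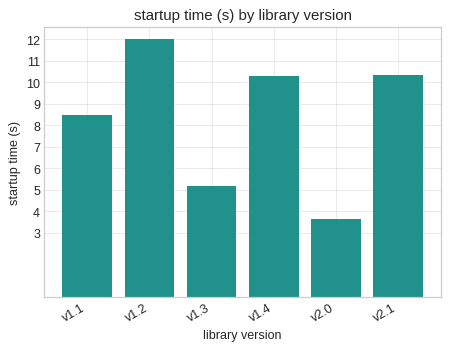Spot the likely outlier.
v2.0

v2.0 ≈ 4; the rest sit between ≈ 5 and ≈ 12.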